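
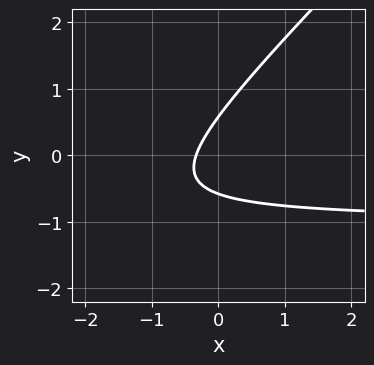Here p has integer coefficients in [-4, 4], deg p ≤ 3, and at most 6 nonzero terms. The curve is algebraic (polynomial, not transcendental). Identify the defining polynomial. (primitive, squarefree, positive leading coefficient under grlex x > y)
First, deg p = 2. No degree-1 curve has this shape.
Finally, putting this together gives p.

3*x*y - 3*y^2 + 3*x + 1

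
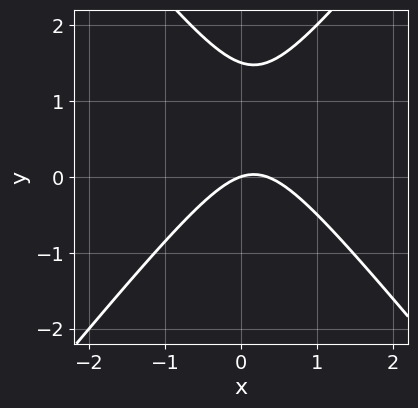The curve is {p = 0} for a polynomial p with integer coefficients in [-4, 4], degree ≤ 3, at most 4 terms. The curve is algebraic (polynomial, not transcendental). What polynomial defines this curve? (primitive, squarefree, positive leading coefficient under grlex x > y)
3*x^2 - 2*y^2 - x + 3*y

1. The degree is 2 — a generic line meets the curve in up to 2 points.
2. From the visible intercepts: one y-axis crossing is at y = 0; it crosses the x-axis at the gridline x = 0.
3. Putting this together gives p.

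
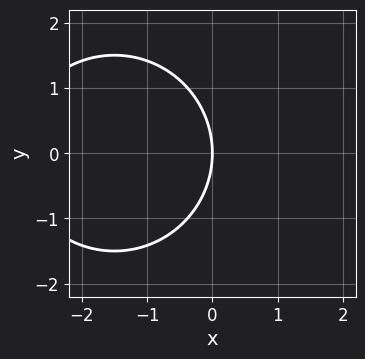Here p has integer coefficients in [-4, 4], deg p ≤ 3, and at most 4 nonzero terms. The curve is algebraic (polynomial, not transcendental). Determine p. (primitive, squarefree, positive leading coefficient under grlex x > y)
The degree is 2 — no degree-1 curve has this shape.
Symmetries: the y ↦ −y reflection is a symmetry, so y appears only in even powers.
Against the integer gridlines: it crosses the y-axis at the gridline y = 0; it crosses the x-axis at the gridline x = 0.
These observations pin down the coefficients.

x^2 + y^2 + 3*x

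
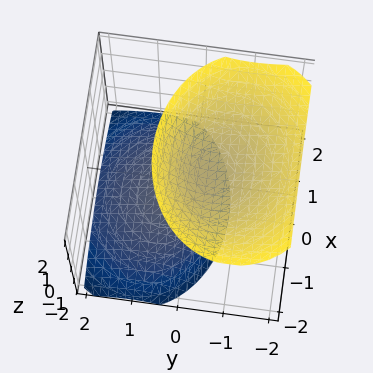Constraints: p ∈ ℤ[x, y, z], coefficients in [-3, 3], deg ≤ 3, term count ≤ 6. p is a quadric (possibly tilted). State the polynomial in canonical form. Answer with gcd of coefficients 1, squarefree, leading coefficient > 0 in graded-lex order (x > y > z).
2*x^2 + 3*y^2 + 3*y*z - 2*z^2 + 2

The picture has 2 separate pieces.
Degree: no degree-1 surface has this shape, so deg p = 2.
Observable constraints: the z-axis gridline crossings are at z ∈ {-1, 1}; no x-intercept at any integer in the box.
Together with the visible shape, these determine p as stated.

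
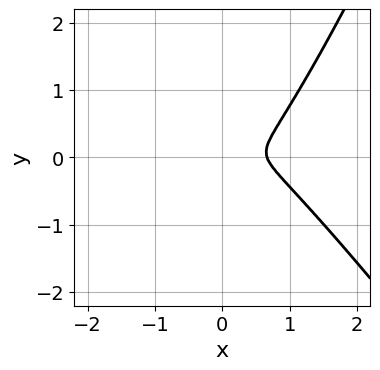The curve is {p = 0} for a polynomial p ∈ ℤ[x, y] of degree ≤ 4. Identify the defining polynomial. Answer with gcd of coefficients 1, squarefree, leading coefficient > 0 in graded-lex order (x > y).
1. deg p = 3. No degree-2 curve has this shape.
2. Matching integer coefficients to the picture gives p.

3*x^3 + x^2*y - x*y^2 - 2*x^2 - 2*y^2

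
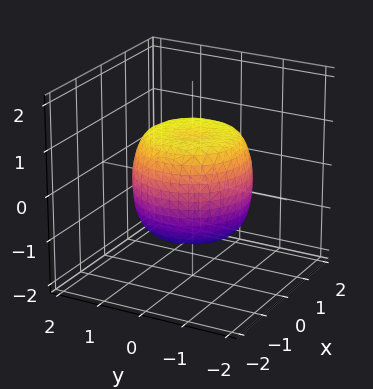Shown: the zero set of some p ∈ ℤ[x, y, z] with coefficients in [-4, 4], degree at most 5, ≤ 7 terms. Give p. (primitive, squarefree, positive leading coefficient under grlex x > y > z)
x^4 + 2*x^2*y^2 + y^4 - x^2 - y^2 + z^2 - 1

Degree: no degree-3 surface has this shape, so deg p = 4.
Symmetries: every cross-section ⟂ z is a circle, so x, y appear only via x² + y².
Reading off the gridlines: a circular section at z = -1 has radius exactly 1; among the integer gridlines, it crosses the z-axis at z ∈ {-1, 1}.
The integer polynomial consistent with all of this is the stated p.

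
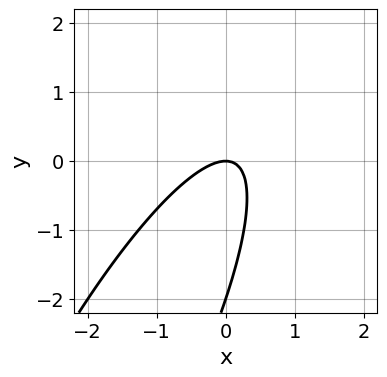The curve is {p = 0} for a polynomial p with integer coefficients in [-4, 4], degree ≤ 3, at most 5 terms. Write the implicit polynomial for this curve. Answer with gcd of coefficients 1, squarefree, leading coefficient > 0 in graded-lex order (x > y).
3*x^2 - 3*x*y + y^2 + 2*y

First, the degree is 2 — a generic line meets the curve in up to 2 points.
Next, reading off the gridlines: among the integer gridlines, it crosses the y-axis at y ∈ {-2, 0}; it meets the x-axis at x = 0 (among the integer gridlines).
Finally, assembling these constraints gives the stated polynomial.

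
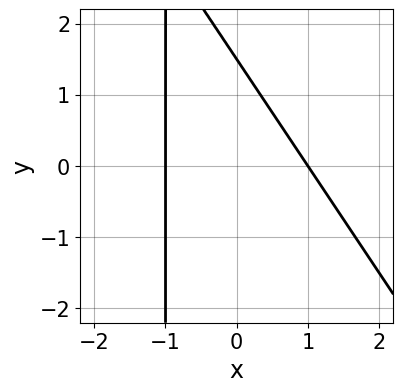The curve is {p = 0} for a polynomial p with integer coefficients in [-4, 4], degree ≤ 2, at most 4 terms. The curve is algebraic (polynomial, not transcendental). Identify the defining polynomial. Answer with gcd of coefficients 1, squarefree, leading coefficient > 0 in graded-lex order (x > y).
3*x^2 + 2*x*y + 2*y - 3

The degree is 2 — no degree-1 curve has this shape.
Reading off the gridlines: among the integer gridlines, it crosses the x-axis at x ∈ {-1, 1}.
Putting this together gives p.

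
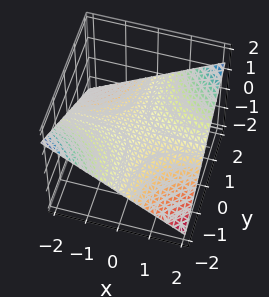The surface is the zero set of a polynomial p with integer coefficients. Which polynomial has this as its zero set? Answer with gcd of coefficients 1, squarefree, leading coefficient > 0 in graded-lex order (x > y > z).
First, deg p = 2. A hyperbolic paraboloid; a quadric.
Next, against the integer gridlines: the visible x-axis segment lies entirely on the surface; the visible y-axis segment lies entirely on the surface; one z-axis crossing is at z = 0.
Finally, fitting integer coefficients to these (and the overall shape) gives p.

x*y - 3*z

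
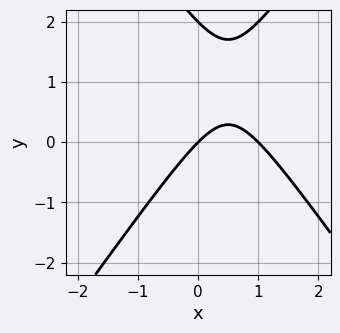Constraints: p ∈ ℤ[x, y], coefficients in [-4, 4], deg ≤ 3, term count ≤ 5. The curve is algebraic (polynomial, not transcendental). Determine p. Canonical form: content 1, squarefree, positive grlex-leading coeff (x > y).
2*x^2 - y^2 - 2*x + 2*y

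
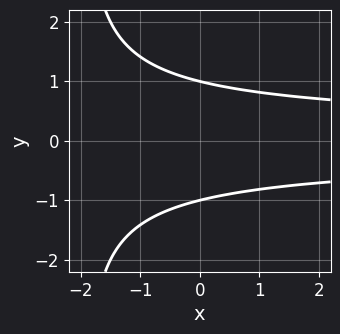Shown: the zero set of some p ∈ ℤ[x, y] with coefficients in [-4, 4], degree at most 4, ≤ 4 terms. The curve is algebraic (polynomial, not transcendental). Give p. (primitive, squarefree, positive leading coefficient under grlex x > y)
x*y^2 + 2*y^2 - 2

(a) Degree: the shape is more complex than any degree-2 curve, so deg p = 3.
(b) Symmetries: it's symmetric under y → −y, forcing even powers of y.
(c) Checking where it meets the axes: no x-intercept at any integer in the box; the y-axis gridline crossings are at y ∈ {-1, 1}.
(d) Matching integer coefficients to the picture gives p.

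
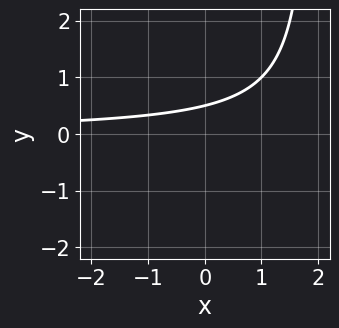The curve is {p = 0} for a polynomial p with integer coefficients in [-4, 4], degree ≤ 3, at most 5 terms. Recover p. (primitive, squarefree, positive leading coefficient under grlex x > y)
deg p = 2.
From the visible intercepts: it misses every integer gridline on the x-axis.
Matching integer coefficients to the picture gives p.

x*y - 2*y + 1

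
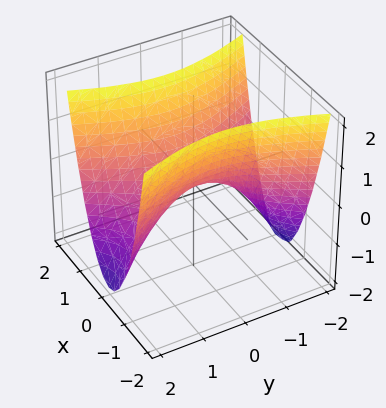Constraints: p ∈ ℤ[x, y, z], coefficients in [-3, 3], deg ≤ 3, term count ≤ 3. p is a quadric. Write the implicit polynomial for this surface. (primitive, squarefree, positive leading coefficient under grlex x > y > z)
1. deg p = 2. A saddle surface; a quadric.
2. Symmetries: the x ↦ −x reflection is a symmetry, so x appears only in even powers; mirror symmetry y ↦ −y ⇒ only even powers of y.
3. From the axis intercepts and sections: it meets the x-axis at x = 0 (among the integer gridlines); it meets the z-axis at z = 0 (among the integer gridlines).
4. These observations pin down the coefficients.

3*x^2 - y^2 - 2*z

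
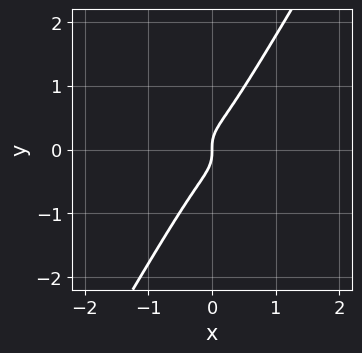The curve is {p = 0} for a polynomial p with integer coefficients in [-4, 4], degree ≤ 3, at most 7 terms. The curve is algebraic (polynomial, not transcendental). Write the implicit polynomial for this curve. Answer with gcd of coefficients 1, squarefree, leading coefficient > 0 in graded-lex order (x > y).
1. deg p = 3.
2. Reading off the gridlines: it crosses the y-axis at the gridline y = 0; one x-axis crossing is at x = 0.
3. Fitting integer coefficients to these (and the overall shape) gives p.

3*x^3 + 2*x^2*y + 3*x*y^2 - 3*y^3 + x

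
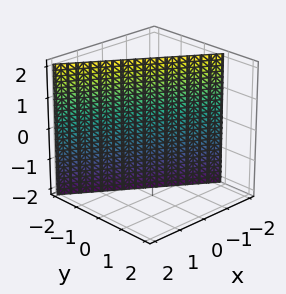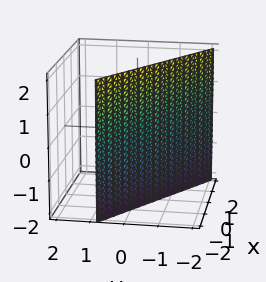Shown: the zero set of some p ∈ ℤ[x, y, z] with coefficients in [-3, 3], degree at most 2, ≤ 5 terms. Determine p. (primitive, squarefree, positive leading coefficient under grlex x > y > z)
2*x + 3*y + 2

(a) Degree: the surface is flat (a plane), so deg p = 1.
(b) Against the integer gridlines: one x-axis crossing is at x = -1; the surface avoids every integer z-axis point in the box.
(c) Solving for integer coefficients yields p as stated.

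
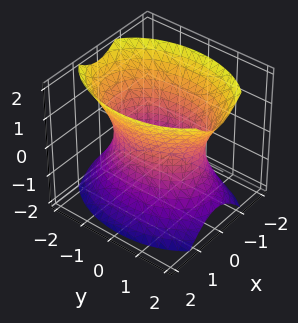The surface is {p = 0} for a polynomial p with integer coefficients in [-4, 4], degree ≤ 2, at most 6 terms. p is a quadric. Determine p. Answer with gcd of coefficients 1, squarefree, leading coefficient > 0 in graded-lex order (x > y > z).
2*x^2 + y^2 - z^2 - 2

deg p = 2.
Symmetries: the x ↦ −x reflection is a symmetry, so x appears only in even powers; the y ↦ −y reflection is a symmetry, so y appears only in even powers; mirror symmetry z ↦ −z ⇒ only even powers of z.
Reading off the gridlines: it misses every integer gridline on the z-axis; the x-axis gridline crossings are at x ∈ {-1, 1}.
The integer polynomial consistent with all of this is the stated p.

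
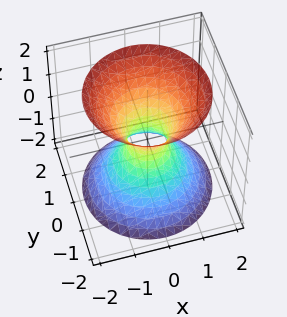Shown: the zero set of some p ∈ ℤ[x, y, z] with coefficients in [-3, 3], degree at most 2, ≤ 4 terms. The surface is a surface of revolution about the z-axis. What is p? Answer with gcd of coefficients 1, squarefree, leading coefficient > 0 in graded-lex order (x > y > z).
deg p = 2. No degree-1 surface has this shape.
Symmetries: rotational symmetry about the z-axis ⇒ p depends on x, y only through x² + y².
From the axis intercepts and sections: a circular section at z = 1 has radius exactly 1; no z-intercept at any integer in the box.
Fitting integer coefficients to these (and the overall shape) gives p.

3*x^2 + 3*y^2 - 2*z^2 - 1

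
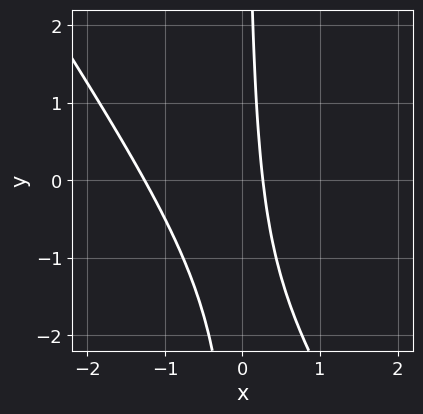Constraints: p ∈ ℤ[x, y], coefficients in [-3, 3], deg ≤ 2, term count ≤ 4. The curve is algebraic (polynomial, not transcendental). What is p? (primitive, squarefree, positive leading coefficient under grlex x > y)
1. deg p = 2.
2. Observable constraints: no y-intercept at any integer in the box.
3. Together with the visible shape, these determine p as stated.

3*x^2 + 2*x*y + 3*x - 1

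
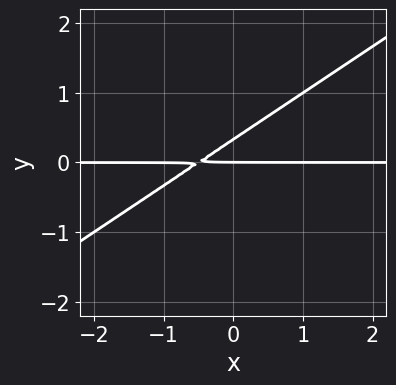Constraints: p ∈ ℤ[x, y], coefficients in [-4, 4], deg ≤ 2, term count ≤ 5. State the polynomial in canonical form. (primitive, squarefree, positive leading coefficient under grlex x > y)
First, degree: the shape is more complex than any degree-1 curve, so deg p = 2.
Next, observable constraints: one y-axis crossing is at y = 0; every point of the x-axis in the box is on the curve.
Finally, these observations pin down the coefficients.

2*x*y - 3*y^2 + y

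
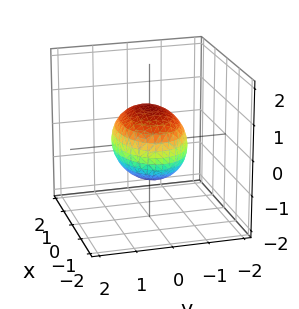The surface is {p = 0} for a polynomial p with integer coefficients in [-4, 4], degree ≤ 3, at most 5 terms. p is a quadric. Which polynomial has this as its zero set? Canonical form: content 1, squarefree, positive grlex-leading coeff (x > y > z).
x^2 + 2*y^2 + 2*z^2 - 2

(a) The degree is 2 — a closed, bounded, convex surface; a quadric.
(b) Symmetries: the y ↦ −y reflection is a symmetry, so y appears only in even powers; mirror symmetry z ↦ −z ⇒ only even powers of z; it's symmetric under x → −x, forcing even powers of x.
(c) Observable constraints: the y-axis gridline crossings are at y ∈ {-1, 1}; among the integer gridlines, it crosses the z-axis at z ∈ {-1, 1}.
(d) Together with the visible shape, these determine p as stated.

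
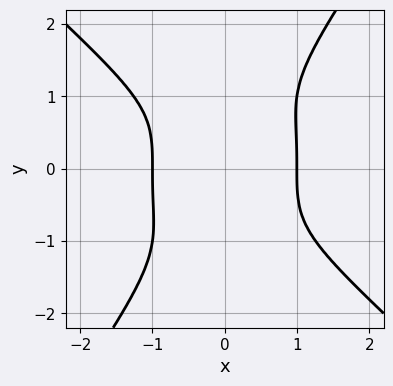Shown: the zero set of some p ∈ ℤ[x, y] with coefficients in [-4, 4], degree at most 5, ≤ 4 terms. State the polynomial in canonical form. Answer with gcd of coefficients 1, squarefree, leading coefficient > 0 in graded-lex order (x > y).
3*x^4 + 2*x*y^3 - 2*y^4 - 3

(a) deg p = 4.
(b) From the visible intercepts: the x-axis gridline crossings are at x ∈ {-1, 1}; the curve avoids every integer y-axis point in the box.
(c) These observations pin down the coefficients.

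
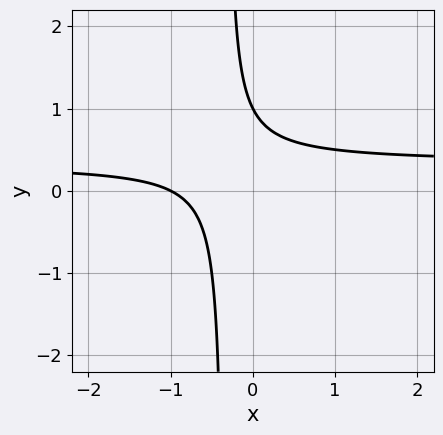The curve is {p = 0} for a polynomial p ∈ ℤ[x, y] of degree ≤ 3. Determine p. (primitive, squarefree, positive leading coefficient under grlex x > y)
(a) The degree is 2 — a generic line meets the curve in up to 2 points.
(b) Reading off the gridlines: it crosses the x-axis at the gridline x = -1; one y-axis crossing is at y = 1.
(c) Fitting integer coefficients to these (and the overall shape) gives p.

3*x*y - x + y - 1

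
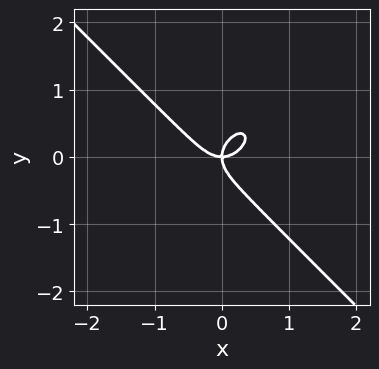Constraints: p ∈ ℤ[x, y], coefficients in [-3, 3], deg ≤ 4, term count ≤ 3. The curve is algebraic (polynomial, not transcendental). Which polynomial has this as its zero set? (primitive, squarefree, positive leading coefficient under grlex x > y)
deg p = 3. A generic line meets the curve in up to 3 points.
From the axis intercepts and sections: one x-axis crossing is at x = 0; it meets the y-axis at y = 0 (among the integer gridlines).
Solving for integer coefficients yields p as stated.

3*x^3 + 3*y^3 - 2*x*y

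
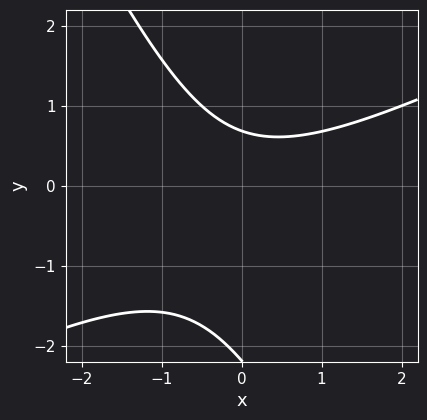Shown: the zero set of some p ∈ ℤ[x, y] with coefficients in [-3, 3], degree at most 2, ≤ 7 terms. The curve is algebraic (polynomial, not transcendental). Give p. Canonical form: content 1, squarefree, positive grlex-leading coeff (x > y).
2*x^2 - 3*x*y - 2*y^2 - 3*y + 3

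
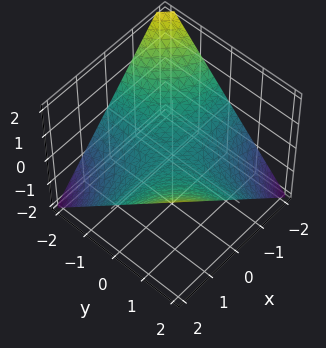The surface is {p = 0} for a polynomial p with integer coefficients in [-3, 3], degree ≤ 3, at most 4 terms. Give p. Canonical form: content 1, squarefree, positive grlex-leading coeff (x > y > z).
x*y - 2*z

Degree: a saddle surface; a quadric, so deg p = 2.
From the axis intercepts and sections: one z-axis crossing is at z = 0; every point of the y-axis in the box is on the surface.
Assembling these constraints gives the stated polynomial. Check: (1, 0, 0) on the x-axis lies on the surface, and p(1, 0, 0) = 0. ✓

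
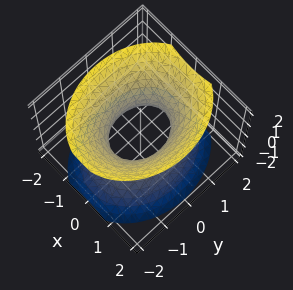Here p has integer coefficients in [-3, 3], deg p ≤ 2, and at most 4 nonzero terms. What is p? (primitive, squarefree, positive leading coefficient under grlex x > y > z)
3*x^2 + 2*y^2 - 2*z^2 - 2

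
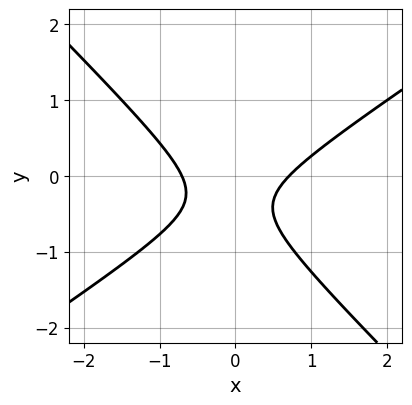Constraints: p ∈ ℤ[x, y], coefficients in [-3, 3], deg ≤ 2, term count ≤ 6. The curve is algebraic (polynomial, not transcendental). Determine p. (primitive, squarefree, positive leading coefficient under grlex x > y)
2*x^2 - x*y - 3*y^2 - 2*y - 1

(a) Degree: a generic line meets the curve in up to 2 points, so deg p = 2.
(b) Observable constraints: no y-intercept at any integer in the box.
(c) Solving for integer coefficients yields p as stated.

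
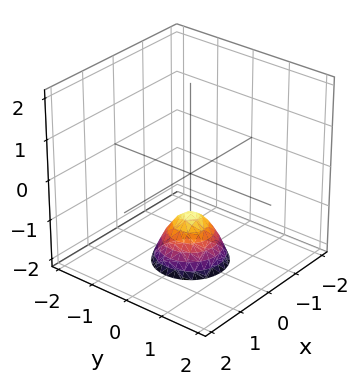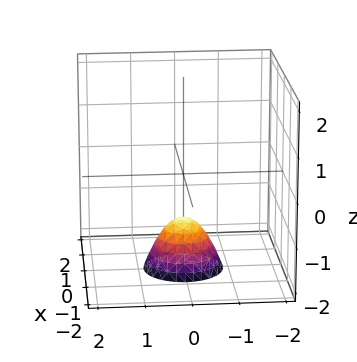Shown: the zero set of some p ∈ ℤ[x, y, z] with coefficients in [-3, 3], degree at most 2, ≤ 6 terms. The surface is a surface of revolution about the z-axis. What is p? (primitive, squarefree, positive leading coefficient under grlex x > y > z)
3*x^2 + 3*y^2 + 2*z + 2

The degree is 2 — the shape is more complex than any degree-1 surface.
By symmetry, the z-axis is an axis of rotation, so x and y enter only as x² + y².
Against the integer gridlines: a circular section at z = -2 has radius between 0 and 1; it meets the z-axis at z = -1 (among the integer gridlines).
Together with the visible shape, these determine p as stated.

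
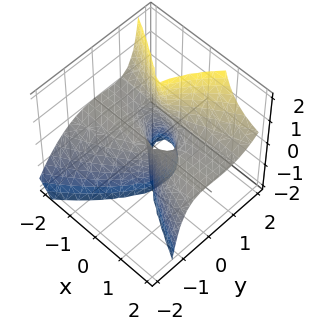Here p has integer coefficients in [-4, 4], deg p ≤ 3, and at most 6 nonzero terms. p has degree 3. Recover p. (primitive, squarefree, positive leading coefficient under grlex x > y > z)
x^2*z + x*y*z - y^3 + y^2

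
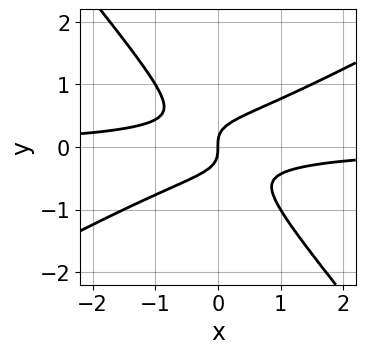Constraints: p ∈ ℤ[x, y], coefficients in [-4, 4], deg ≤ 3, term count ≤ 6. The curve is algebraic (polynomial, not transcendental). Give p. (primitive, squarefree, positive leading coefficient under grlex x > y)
2*x^2*y - 2*x*y^2 - 3*y^3 + x

1. The degree is 3 — the shape is more complex than any degree-2 curve.
2. Against the integer gridlines: one x-axis crossing is at x = 0; it crosses the y-axis at the gridline y = 0.
3. Assembling these constraints gives the stated polynomial.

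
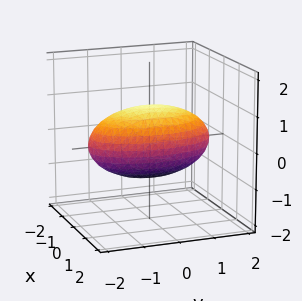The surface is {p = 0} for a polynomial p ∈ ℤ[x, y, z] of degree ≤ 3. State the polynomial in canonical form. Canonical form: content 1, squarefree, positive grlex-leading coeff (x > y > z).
(a) deg p = 2. A closed, bounded, convex surface; a quadric.
(b) Symmetries: the x ↦ −x reflection is a symmetry, so x appears only in even powers; the y ↦ −y reflection is a symmetry, so y appears only in even powers; mirror symmetry z ↦ −z ⇒ only even powers of z.
(c) Checking where it meets the axes: among the integer gridlines, it crosses the z-axis at z ∈ {-1, 1}; the x-axis gridline crossings are at x ∈ {-1, 1}.
(d) Solving for integer coefficients yields p as stated.

3*x^2 + y^2 + 3*z^2 - 3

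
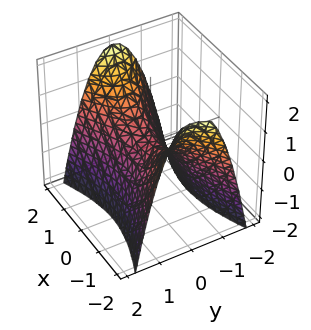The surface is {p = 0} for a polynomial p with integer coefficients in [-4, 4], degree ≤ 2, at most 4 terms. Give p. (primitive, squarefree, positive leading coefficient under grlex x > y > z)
1. deg p = 2.
2. Symmetries: mirror symmetry y ↦ −y ⇒ only even powers of y; mirror symmetry x ↦ −x ⇒ only even powers of x.
3. Against the integer gridlines: it crosses the z-axis at the gridline z = 0; it crosses the x-axis at the gridline x = 0; one y-axis crossing is at y = 0.
4. Together with the visible shape, these determine p as stated.

x^2 - 3*y^2 - 2*z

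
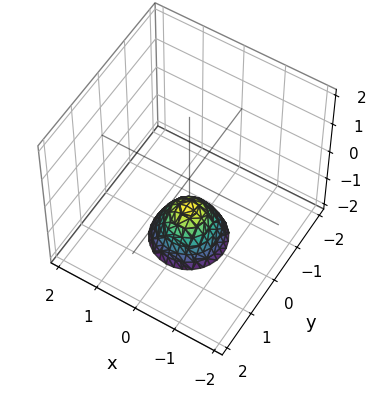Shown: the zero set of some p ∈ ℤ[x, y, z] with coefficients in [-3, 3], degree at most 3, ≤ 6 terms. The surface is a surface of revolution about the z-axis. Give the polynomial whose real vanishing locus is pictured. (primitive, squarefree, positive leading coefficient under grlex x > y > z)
First, deg p = 2.
Next, symmetries: the z-axis is an axis of rotation, so x and y enter only as x² + y².
Next, observable constraints: the surface avoids every integer x-axis point in the box; the surface avoids every integer y-axis point in the box.
Finally, these observations pin down the coefficients.

3*x^2 + 3*y^2 + 2*z + 2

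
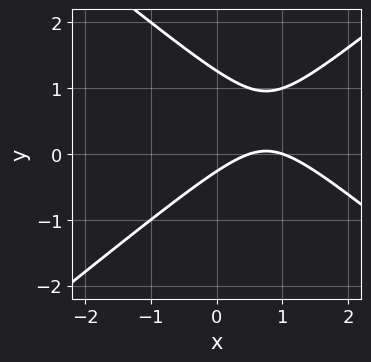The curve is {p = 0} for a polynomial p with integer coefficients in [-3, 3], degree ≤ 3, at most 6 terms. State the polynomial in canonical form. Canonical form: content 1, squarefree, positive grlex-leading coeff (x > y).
(a) deg p = 2. No degree-1 curve has this shape.
(b) Observable constraints: one x-axis crossing is at x = 1.
(c) These observations pin down the coefficients.

2*x^2 - 3*y^2 - 3*x + 3*y + 1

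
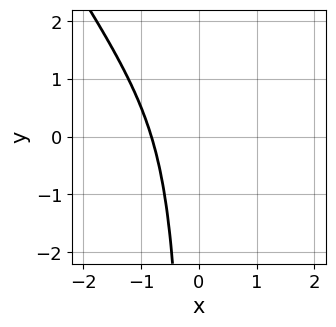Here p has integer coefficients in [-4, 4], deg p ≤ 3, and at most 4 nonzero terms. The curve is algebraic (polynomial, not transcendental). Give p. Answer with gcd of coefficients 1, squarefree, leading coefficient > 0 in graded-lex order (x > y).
3*x^3 + 2*x^2*y + x^2 + 1

First, deg p = 3. No degree-2 curve has this shape.
Then, reading off the gridlines: it misses every integer gridline on the y-axis.
Finally, putting this together gives p.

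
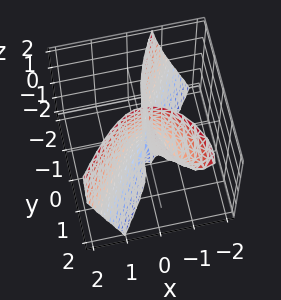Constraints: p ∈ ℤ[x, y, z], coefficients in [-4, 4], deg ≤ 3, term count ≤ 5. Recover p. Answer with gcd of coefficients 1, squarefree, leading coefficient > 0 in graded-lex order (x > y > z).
3*x^3 - 2*x*y*z - y^3 - 2*x*y

The picture has 2 separate pieces.
deg p = 3.
Against the integer gridlines: the visible z-axis segment lies entirely on the surface; it meets the x-axis at x = 0 (among the integer gridlines); one y-axis crossing is at y = 0.
Assembling these constraints gives the stated polynomial.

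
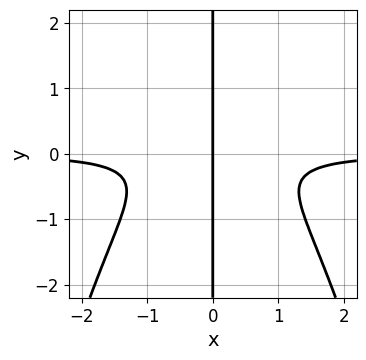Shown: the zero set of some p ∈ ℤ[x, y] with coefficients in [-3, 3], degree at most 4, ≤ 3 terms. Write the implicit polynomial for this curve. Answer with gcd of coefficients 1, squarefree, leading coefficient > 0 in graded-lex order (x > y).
deg p = 4. A generic line meets the curve in up to 4 points.
Reading off the gridlines: the visible y-axis segment lies entirely on the curve; it crosses the x-axis at the gridline x = 0.
Together with the visible shape, these determine p as stated.

2*x^3*y + 3*x*y^2 + x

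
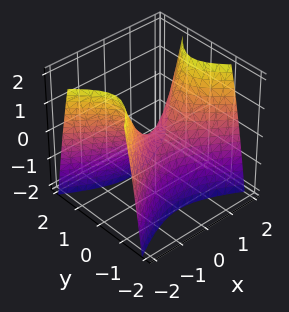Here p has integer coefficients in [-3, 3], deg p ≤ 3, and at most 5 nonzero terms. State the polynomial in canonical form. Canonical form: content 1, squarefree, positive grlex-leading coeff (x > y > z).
x^2 - 2*y^2 - z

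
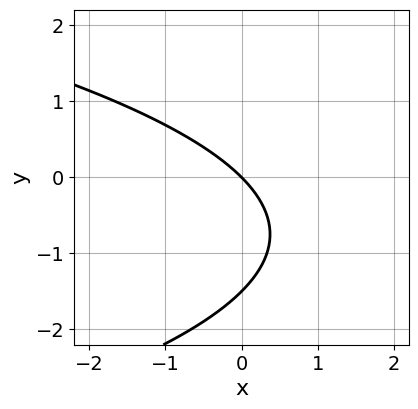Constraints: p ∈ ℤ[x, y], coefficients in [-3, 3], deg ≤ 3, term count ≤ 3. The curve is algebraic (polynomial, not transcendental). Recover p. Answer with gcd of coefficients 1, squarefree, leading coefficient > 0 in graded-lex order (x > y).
2*y^2 + 3*x + 3*y

1. Degree: the shape is more complex than any degree-1 curve, so deg p = 2.
2. Observable constraints: it crosses the y-axis at the gridline y = 0; it crosses the x-axis at the gridline x = 0.
3. The integer polynomial consistent with all of this is the stated p.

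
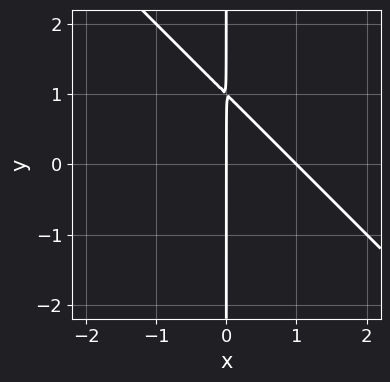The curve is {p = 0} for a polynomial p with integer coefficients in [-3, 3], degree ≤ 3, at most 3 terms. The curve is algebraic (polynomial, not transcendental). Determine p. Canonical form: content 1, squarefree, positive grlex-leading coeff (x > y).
x^2 + x*y - x

deg p = 2. The shape is more complex than any degree-1 curve.
Checking where it meets the axes: every point of the y-axis in the box is on the curve; among the integer gridlines, it crosses the x-axis at x ∈ {0, 1}.
Solving for integer coefficients yields p as stated.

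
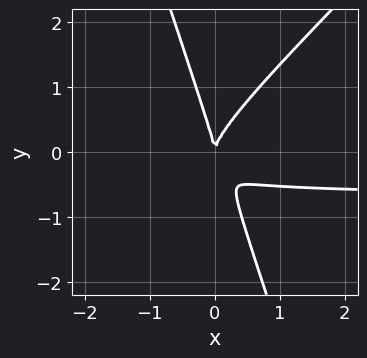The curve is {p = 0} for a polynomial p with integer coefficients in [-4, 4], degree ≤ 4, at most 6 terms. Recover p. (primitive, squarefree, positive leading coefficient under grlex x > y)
3*x^2*y - 2*x*y^2 - y^3 + 2*x^2

(a) The degree is 3 — no degree-2 curve has this shape.
(b) From the visible intercepts: it crosses the x-axis at the gridline x = 0; it meets the y-axis at y = 0 (among the integer gridlines).
(c) Together with the visible shape, these determine p as stated.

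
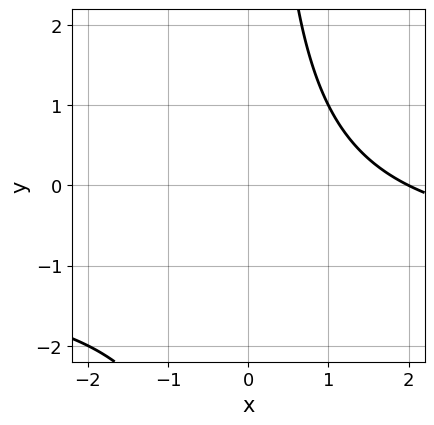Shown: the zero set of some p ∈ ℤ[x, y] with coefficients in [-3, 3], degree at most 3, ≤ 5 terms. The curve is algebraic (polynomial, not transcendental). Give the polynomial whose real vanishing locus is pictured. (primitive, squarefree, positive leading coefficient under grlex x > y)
x*y + x - 2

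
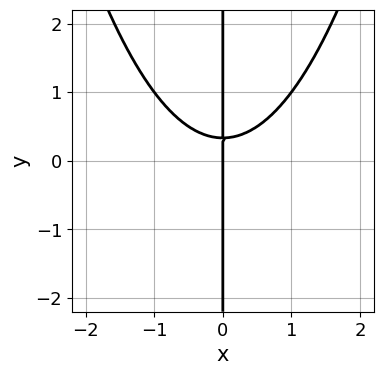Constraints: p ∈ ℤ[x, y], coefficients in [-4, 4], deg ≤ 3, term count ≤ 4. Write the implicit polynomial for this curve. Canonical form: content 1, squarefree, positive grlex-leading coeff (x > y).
2*x^3 - 3*x*y + x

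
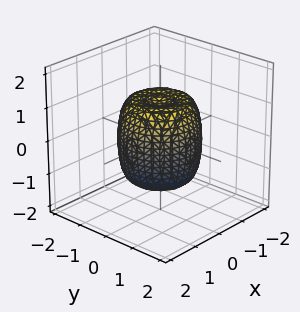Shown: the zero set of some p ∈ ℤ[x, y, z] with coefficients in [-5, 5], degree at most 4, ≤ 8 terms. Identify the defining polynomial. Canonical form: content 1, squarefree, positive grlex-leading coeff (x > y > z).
(a) Degree: a generic line meets the surface in up to 4 points, so deg p = 4.
(b) Symmetries: every cross-section ⟂ z is a circle, so x, y appear only via x² + y².
(c) Observable constraints: a circular section at z = -1 has radius exactly 1; among the integer gridlines, it crosses the z-axis at z ∈ {-1, 1}.
(d) These observations pin down the coefficients.

2*x^4 + 4*x^2*y^2 + 2*y^4 - 2*x^2 - 2*y^2 + z^2 - 1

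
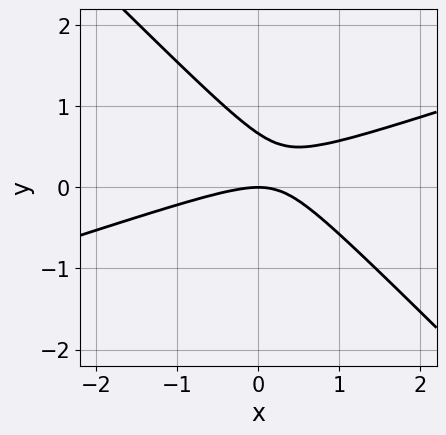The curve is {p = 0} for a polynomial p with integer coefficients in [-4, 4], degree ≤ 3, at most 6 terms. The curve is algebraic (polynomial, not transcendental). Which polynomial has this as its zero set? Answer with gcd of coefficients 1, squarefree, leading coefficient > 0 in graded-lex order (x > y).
(a) The degree is 2 — the shape is more complex than any degree-1 curve.
(b) From the visible intercepts: one y-axis crossing is at y = 0; it meets the x-axis at x = 0 (among the integer gridlines).
(c) Assembling these constraints gives the stated polynomial.

x^2 - 2*x*y - 3*y^2 + 2*y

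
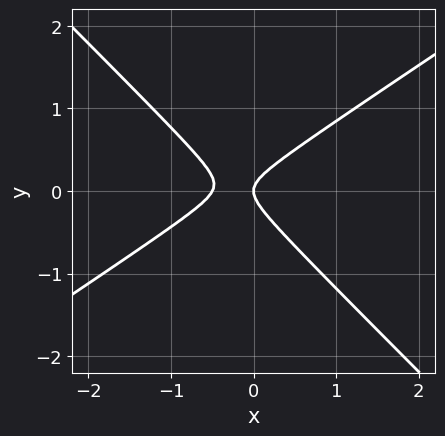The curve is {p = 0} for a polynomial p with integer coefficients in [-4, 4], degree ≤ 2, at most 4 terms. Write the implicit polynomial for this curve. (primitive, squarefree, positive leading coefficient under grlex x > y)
(a) The degree is 2 — the shape is more complex than any degree-1 curve.
(b) From the axis intercepts and sections: it crosses the y-axis at the gridline y = 0; one x-axis crossing is at x = 0.
(c) Assembling these constraints gives the stated polynomial.

2*x^2 - x*y - 3*y^2 + x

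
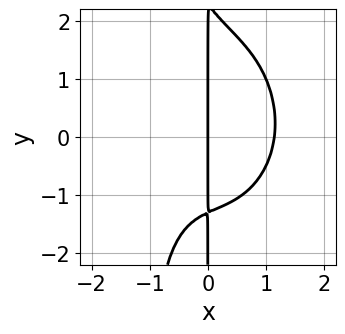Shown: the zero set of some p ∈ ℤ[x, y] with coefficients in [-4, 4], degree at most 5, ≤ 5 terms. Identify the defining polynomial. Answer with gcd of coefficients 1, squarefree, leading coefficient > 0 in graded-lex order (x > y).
2*x^4 + x^2*y^2 + x*y^2 - x*y - 3*x

First, degree: a generic line meets the curve in up to 4 points, so deg p = 4.
Then, observable constraints: every point of the y-axis in the box is on the curve; it crosses the x-axis at the gridline x = 0.
Finally, assembling these constraints gives the stated polynomial.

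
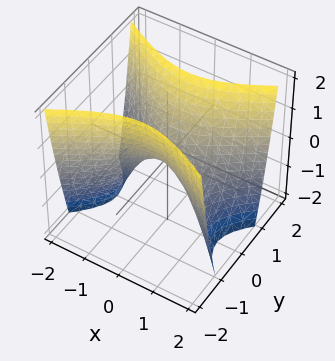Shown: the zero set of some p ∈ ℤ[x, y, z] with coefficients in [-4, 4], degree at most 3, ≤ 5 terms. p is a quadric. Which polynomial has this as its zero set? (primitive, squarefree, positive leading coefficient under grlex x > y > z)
x^2 - 2*y^2 + z

1. deg p = 2. A saddle surface; a quadric.
2. Symmetries: it's symmetric under y → −y, forcing even powers of y; the x ↦ −x reflection is a symmetry, so x appears only in even powers.
3. From the axis intercepts and sections: it meets the y-axis at y = 0 (among the integer gridlines); one x-axis crossing is at x = 0; it meets the z-axis at z = 0 (among the integer gridlines).
4. Putting this together gives p.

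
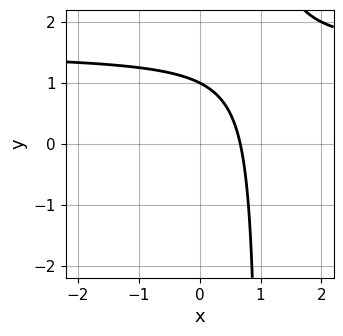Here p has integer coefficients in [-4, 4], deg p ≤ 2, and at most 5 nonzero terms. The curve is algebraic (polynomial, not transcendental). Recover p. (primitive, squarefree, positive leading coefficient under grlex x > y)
2*x*y - 3*x - 2*y + 2

(a) deg p = 2. No degree-1 curve has this shape.
(b) From the visible intercepts: one y-axis crossing is at y = 1.
(c) The integer polynomial consistent with all of this is the stated p.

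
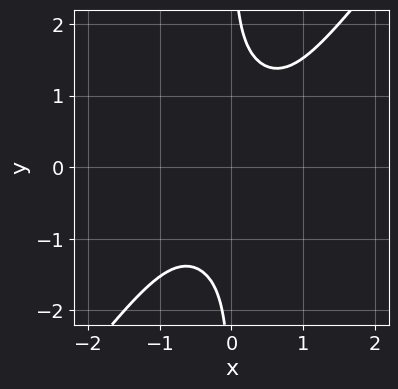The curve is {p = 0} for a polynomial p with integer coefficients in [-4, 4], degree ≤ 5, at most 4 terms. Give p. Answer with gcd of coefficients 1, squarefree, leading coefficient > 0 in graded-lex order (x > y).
3*x^4 + 2*x^2*y^2 - 3*x*y^3 + 3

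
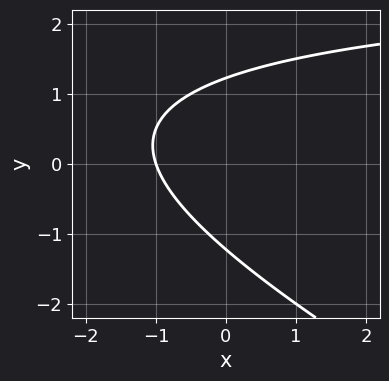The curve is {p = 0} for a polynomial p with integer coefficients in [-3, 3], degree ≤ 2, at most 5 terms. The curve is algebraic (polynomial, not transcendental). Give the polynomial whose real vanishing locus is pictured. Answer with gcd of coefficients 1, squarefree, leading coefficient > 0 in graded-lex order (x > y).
x*y + 2*y^2 - 3*x - 3

1. Degree: the shape is more complex than any degree-1 curve, so deg p = 2.
2. Against the integer gridlines: one x-axis crossing is at x = -1.
3. Together with the visible shape, these determine p as stated.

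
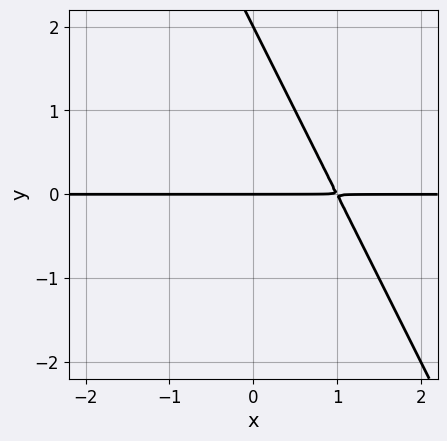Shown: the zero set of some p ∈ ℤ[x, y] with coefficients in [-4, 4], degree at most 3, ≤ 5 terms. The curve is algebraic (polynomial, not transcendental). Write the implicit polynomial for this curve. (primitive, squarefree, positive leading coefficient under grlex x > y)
2*x*y + y^2 - 2*y

The degree is 2 — no degree-1 curve has this shape.
Against the integer gridlines: the y-axis gridline crossings are at y ∈ {0, 2}; the visible x-axis segment lies entirely on the curve.
Together with the visible shape, these determine p as stated.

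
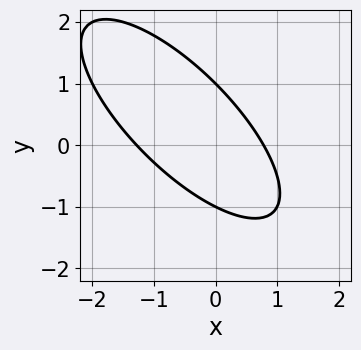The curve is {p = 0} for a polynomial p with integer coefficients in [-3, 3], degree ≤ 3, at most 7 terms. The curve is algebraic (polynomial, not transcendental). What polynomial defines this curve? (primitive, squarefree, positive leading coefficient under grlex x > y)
(a) deg p = 2. A generic line meets the curve in up to 2 points.
(b) Observable constraints: the y-axis gridline crossings are at y ∈ {-1, 1}.
(c) Putting this together gives p.

2*x^2 + 3*x*y + 2*y^2 + x - 2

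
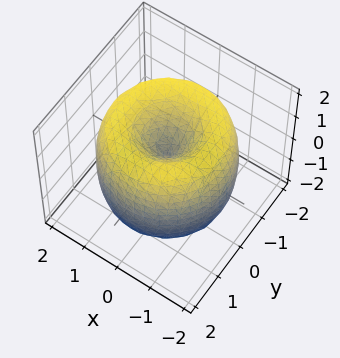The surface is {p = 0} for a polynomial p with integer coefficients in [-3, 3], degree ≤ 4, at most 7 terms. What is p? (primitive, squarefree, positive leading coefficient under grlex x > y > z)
1. Degree: a generic line meets the surface in up to 4 points, so deg p = 4.
2. By symmetry, every cross-section ⟂ z is a circle, so x, y appear only via x² + y².
3. Checking where it meets the axes: it crosses the z-axis at the gridline z = 0; it meets the x-axis at x = 0 (among the integer gridlines).
4. Putting this together gives p.

x^4 + 2*x^2*y^2 + y^4 - 3*x^2 - 3*y^2 + z^2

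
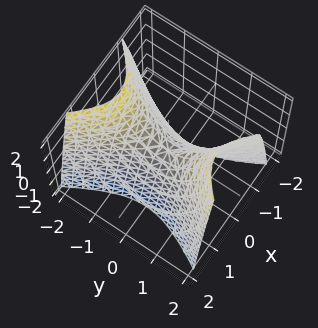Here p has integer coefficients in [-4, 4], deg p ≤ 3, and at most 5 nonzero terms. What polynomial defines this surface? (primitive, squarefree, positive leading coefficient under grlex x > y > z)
2*x^2 - y^2 + z

First, deg p = 2.
Next, symmetries: mirror symmetry y ↦ −y ⇒ only even powers of y; the x ↦ −x reflection is a symmetry, so x appears only in even powers.
Next, checking where it meets the axes: one z-axis crossing is at z = 0; it crosses the y-axis at the gridline y = 0.
Finally, matching integer coefficients to the picture gives p.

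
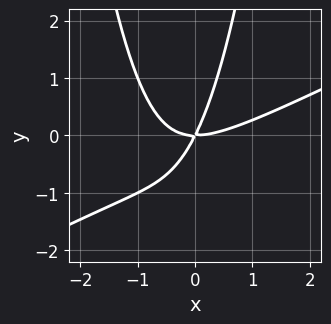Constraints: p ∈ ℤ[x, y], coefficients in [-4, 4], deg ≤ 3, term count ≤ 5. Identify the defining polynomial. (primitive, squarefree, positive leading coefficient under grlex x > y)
x^3 - 2*x^2*y - 2*x*y + y^2

1. Degree: no degree-2 curve has this shape, so deg p = 3.
2. Reading off the gridlines: one x-axis crossing is at x = 0; one y-axis crossing is at y = 0.
3. Solving for integer coefficients yields p as stated.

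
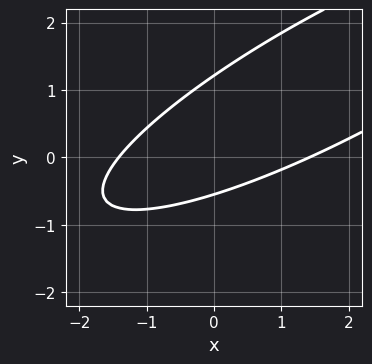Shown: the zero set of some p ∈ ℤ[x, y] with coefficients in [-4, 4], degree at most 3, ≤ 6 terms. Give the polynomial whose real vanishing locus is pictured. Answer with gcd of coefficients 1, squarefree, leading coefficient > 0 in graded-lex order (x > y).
x^2 - 3*x*y + 3*y^2 - 2*y - 2

(a) The degree is 2 — the shape is more complex than any degree-1 curve.
(b) The integer polynomial consistent with all of this is the stated p.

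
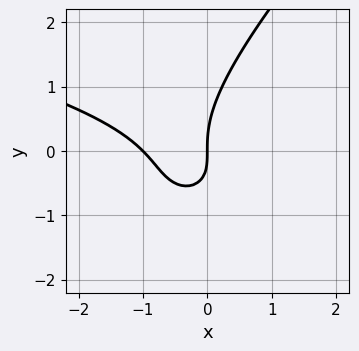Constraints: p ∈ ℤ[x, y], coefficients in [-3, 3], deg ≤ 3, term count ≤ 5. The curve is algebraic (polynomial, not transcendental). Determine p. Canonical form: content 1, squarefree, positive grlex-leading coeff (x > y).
1. The degree is 3 — no degree-2 curve has this shape.
2. Checking where it meets the axes: one y-axis crossing is at y = 0; among the integer gridlines, it crosses the x-axis at x ∈ {-1, 0}.
3. These observations pin down the coefficients.

2*x*y^2 - 2*y^3 + 3*x^2 + 3*x*y + 3*x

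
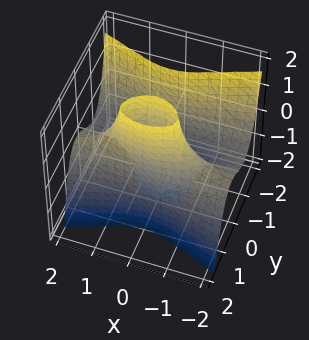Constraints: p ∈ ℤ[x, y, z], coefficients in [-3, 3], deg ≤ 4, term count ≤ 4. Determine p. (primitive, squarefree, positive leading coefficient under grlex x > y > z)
First, the degree is 3 — the shape is more complex than any degree-2 surface.
Then, from the visible intercepts: the visible z-axis segment lies entirely on the surface; among the integer gridlines, it crosses the y-axis at y ∈ {-1, 0, 1}.
Finally, fitting integer coefficients to these (and the overall shape) gives p.

x^2*z + 3*y^3 - 3*y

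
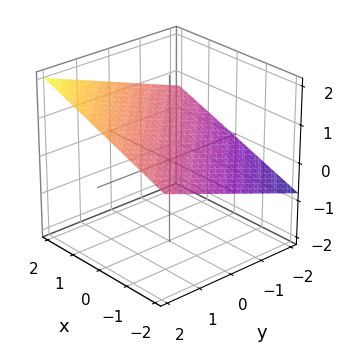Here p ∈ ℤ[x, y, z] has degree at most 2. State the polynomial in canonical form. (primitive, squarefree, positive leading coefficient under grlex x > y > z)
x + y - 3*z + 2

1. The degree is 1 — every cross-section is a straight line — this is a plane.
2. Checking where it meets the axes: it crosses the y-axis at the gridline y = -2; one x-axis crossing is at x = -2.
3. Together with the visible shape, these determine p as stated.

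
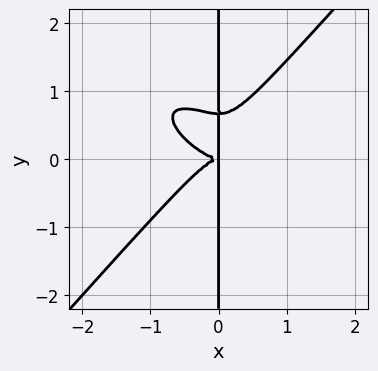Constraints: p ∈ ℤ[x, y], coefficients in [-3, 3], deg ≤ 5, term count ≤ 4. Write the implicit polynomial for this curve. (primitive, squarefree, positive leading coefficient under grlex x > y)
(a) The degree is 4 — no degree-3 curve has this shape.
(b) Checking where it meets the axes: every point of the y-axis in the box is on the curve.
(c) Together with the visible shape, these determine p as stated.

2*x^4 + 2*x^3*y - 3*x*y^3 + 2*x*y^2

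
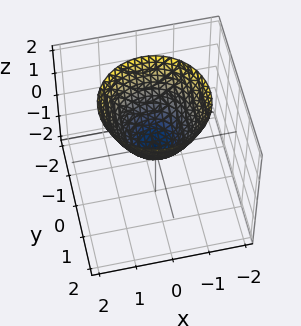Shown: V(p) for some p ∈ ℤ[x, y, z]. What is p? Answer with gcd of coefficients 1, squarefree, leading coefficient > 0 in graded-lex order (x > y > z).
x^2 + y^2 - z

1. deg p = 2.
2. Symmetry: every cross-section ⟂ z is a circle, so x, y appear only via x² + y².
3. From the axis intercepts and sections: it meets the z-axis at z = 0 (among the integer gridlines); a circular section at z = 1 has radius exactly 1; it crosses the y-axis at the gridline y = 0.
4. These observations pin down the coefficients.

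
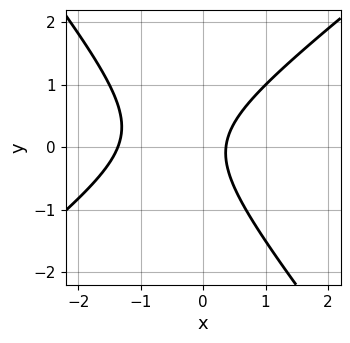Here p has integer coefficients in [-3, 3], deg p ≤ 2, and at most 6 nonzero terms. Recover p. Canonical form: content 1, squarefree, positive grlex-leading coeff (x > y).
2*x^2 - x*y - 2*y^2 + 2*x - 1

(a) deg p = 2. The shape is more complex than any degree-1 curve.
(b) Observable constraints: the curve avoids every integer y-axis point in the box.
(c) Together with the visible shape, these determine p as stated.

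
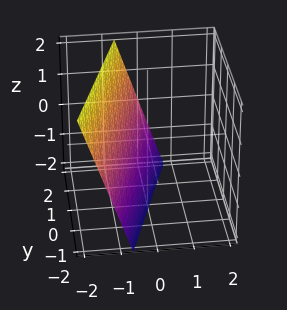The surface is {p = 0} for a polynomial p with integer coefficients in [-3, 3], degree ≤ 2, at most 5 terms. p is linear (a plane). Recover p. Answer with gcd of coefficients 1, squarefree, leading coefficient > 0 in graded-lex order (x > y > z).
(a) The degree is 1 — every cross-section is a straight line — this is a plane.
(b) Reading off the gridlines: one z-axis crossing is at z = -2; it crosses the y-axis at the gridline y = 2.
(c) The integer polynomial consistent with all of this is the stated p.

3*x - y + z + 2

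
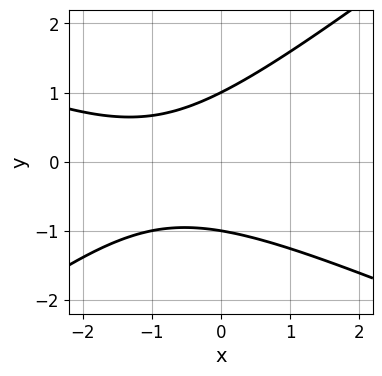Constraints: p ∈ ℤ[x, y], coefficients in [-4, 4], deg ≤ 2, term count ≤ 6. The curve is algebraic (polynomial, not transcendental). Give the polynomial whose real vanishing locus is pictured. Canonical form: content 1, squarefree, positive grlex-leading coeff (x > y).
x^2 + x*y - 3*y^2 + 2*x + 3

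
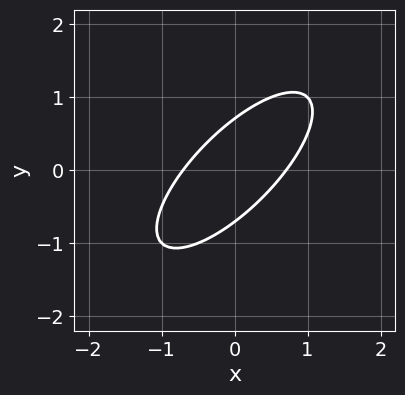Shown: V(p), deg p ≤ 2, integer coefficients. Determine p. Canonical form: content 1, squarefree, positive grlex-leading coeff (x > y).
2*x^2 - 3*x*y + 2*y^2 - 1

(a) Degree: the shape is more complex than any degree-1 curve, so deg p = 2.
(b) Matching integer coefficients to the picture gives p.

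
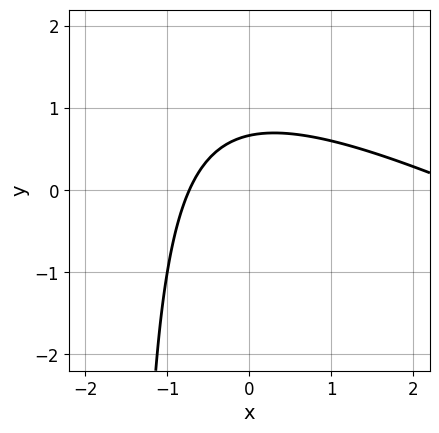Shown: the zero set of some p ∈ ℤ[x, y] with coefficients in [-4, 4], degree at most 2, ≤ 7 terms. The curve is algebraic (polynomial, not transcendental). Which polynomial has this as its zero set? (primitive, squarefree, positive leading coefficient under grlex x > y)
(a) deg p = 2. A generic line meets the curve in up to 2 points.
(b) Matching integer coefficients to the picture gives p.

x^2 + 2*x*y - 2*x + 3*y - 2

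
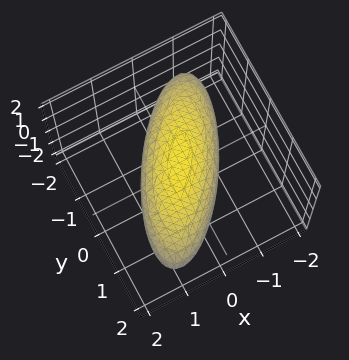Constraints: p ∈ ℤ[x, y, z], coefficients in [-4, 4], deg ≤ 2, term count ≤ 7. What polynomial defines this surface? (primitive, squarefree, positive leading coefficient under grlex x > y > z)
(a) deg p = 2.
(b) From the visible intercepts: the x-axis gridline crossings are at x ∈ {-1, 1}.
(c) Matching integer coefficients to the picture gives p.

2*x^2 - 2*x*y + y^2 + 3*z^2 - 2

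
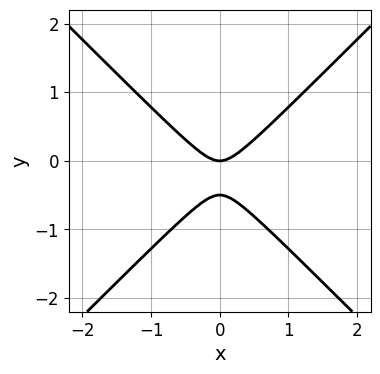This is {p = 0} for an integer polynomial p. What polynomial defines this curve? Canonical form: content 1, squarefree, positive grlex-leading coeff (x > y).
2*x^2 - 2*y^2 - y

The degree is 2 — no degree-1 curve has this shape.
Symmetries: mirror symmetry x ↦ −x ⇒ only even powers of x.
Reading off the gridlines: it crosses the y-axis at the gridline y = 0; it meets the x-axis at x = 0 (among the integer gridlines).
Together with the visible shape, these determine p as stated.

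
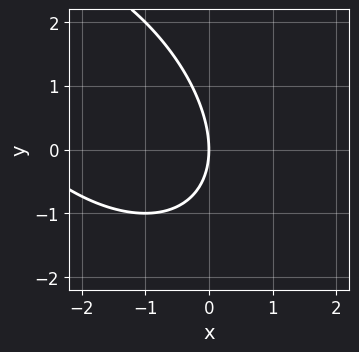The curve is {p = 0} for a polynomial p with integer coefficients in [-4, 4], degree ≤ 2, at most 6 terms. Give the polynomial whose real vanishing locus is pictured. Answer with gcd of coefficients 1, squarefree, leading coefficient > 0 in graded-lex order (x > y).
(a) deg p = 2. No degree-1 curve has this shape.
(b) Reading off the gridlines: one x-axis crossing is at x = 0; it crosses the y-axis at the gridline y = 0.
(c) Assembling these constraints gives the stated polynomial.

x^2 + x*y + y^2 + 3*x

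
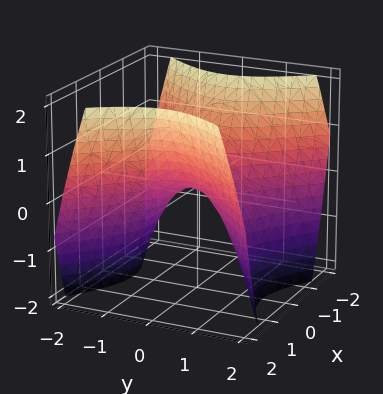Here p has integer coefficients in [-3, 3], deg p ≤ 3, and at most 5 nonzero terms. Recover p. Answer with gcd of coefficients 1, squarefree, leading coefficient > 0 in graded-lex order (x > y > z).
x^2 - y^2 - z

1. deg p = 2. A saddle surface; a quadric.
2. Symmetries: mirror symmetry y ↦ −y ⇒ only even powers of y; the x ↦ −x reflection is a symmetry, so x appears only in even powers.
3. Against the integer gridlines: one x-axis crossing is at x = 0; one z-axis crossing is at z = 0; it meets the y-axis at y = 0 (among the integer gridlines).
4. These observations pin down the coefficients.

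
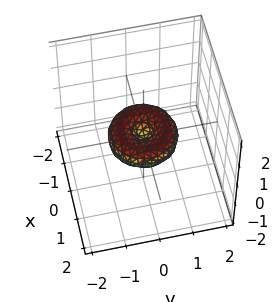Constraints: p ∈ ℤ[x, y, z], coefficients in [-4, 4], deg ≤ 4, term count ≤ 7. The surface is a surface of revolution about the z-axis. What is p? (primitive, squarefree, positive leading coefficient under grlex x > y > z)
The degree is 4 — the shape is more complex than any degree-3 surface.
Symmetries: rotational symmetry about the z-axis ⇒ p depends on x, y only through x² + y².
From the visible intercepts: it meets the z-axis at z = 0 (among the integer gridlines); a circular section at z = 0 has radius exactly 1; the x-axis gridline crossings are at x ∈ {-1, 0, 1}; the y-axis gridline crossings are at y ∈ {-1, 0, 1}.
Solving for integer coefficients yields p as stated.

x^4 + 2*x^2*y^2 + y^4 - x^2 - y^2 + 2*z^2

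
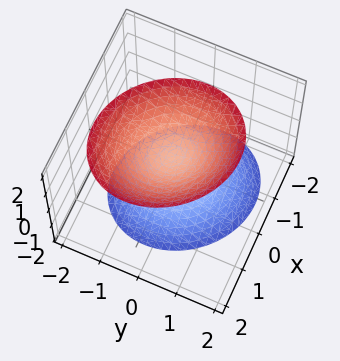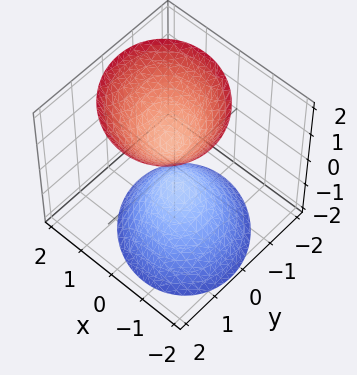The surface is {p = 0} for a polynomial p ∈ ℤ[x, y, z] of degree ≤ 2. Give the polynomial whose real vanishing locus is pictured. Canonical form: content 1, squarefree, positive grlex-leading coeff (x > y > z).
There are 2 components. Treating them together as one polynomial.
The degree is 2 — a generic line meets the surface in up to 2 points.
Checking where it meets the axes: the surface avoids every integer y-axis point in the box; the surface avoids every integer x-axis point in the box.
These observations pin down the coefficients.

3*x^2 + x*y - x*z + 3*y^2 - 2*z^2 + 1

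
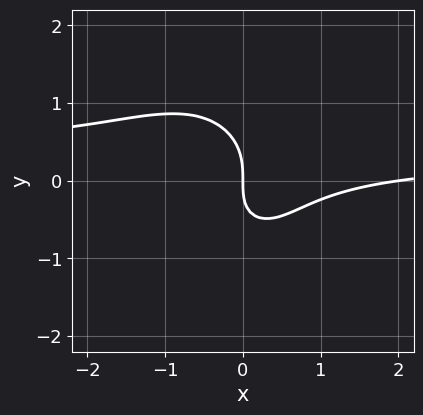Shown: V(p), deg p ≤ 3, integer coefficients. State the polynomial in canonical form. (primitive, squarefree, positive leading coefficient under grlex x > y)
First, degree: no degree-2 curve has this shape, so deg p = 3.
Next, observable constraints: it crosses the y-axis at the gridline y = 0; among the integer gridlines, it crosses the x-axis at x ∈ {0, 2}.
Finally, fitting integer coefficients to these (and the overall shape) gives p.

3*x^2*y + 2*y^3 - x^2 + x*y + 2*x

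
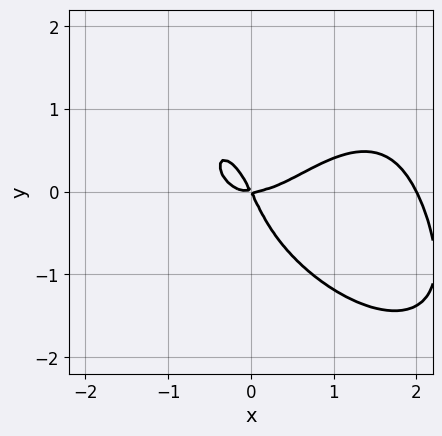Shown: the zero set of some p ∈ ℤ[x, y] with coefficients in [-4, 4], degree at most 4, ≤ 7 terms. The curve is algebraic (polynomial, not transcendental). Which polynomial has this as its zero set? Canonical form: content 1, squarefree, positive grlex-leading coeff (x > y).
x^4 + y^4 - 2*x^3 + 2*x*y + y^2

First, degree: a generic line meets the curve in up to 4 points, so deg p = 4.
Next, observable constraints: one y-axis crossing is at y = 0; among the integer gridlines, it crosses the x-axis at x ∈ {0, 2}.
Finally, the integer polynomial consistent with all of this is the stated p.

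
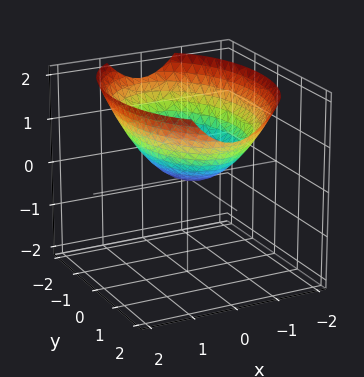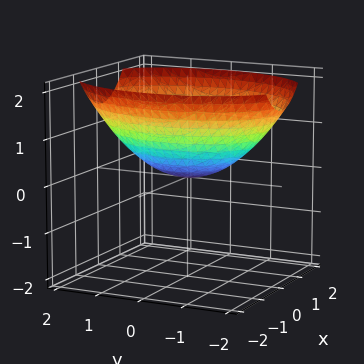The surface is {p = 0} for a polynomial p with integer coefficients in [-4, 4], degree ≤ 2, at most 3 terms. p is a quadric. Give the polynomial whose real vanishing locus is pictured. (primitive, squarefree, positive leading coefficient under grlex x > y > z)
Degree: a single bowl opening along one axis; a quadric, so deg p = 2.
Symmetries: the y ↦ −y reflection is a symmetry, so y appears only in even powers; it's symmetric under x → −x, forcing even powers of x.
Observable constraints: one x-axis crossing is at x = 0; it meets the z-axis at z = 0 (among the integer gridlines); it meets the y-axis at y = 0 (among the integer gridlines).
These observations pin down the coefficients.

2*x^2 + y^2 - 3*z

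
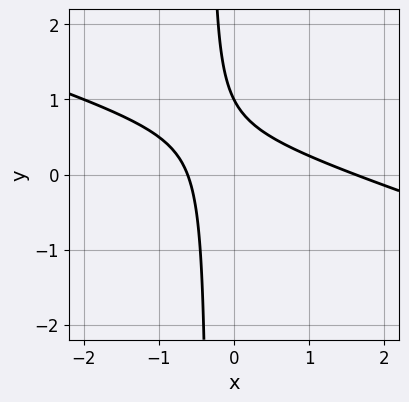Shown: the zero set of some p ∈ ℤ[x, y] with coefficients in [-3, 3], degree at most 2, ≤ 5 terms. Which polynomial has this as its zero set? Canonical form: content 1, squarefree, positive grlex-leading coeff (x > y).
1. deg p = 2. The shape is more complex than any degree-1 curve.
2. Against the integer gridlines: it meets the y-axis at y = 1 (among the integer gridlines).
3. Fitting integer coefficients to these (and the overall shape) gives p.

x^2 + 3*x*y - x + y - 1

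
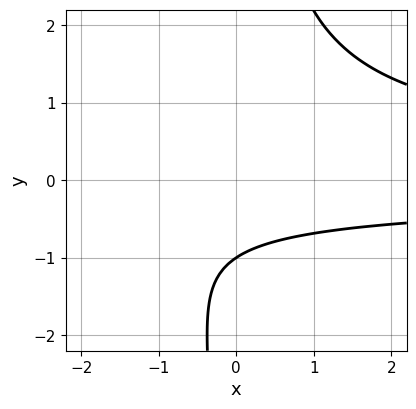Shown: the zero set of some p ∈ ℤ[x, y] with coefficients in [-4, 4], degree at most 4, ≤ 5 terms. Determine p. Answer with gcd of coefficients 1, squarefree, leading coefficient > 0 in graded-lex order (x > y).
1. Degree: a generic line meets the curve in up to 3 points, so deg p = 3.
2. Against the integer gridlines: the curve avoids every integer x-axis point in the box; one y-axis crossing is at y = -1.
3. Matching integer coefficients to the picture gives p.

2*x*y^2 - 3*y - 3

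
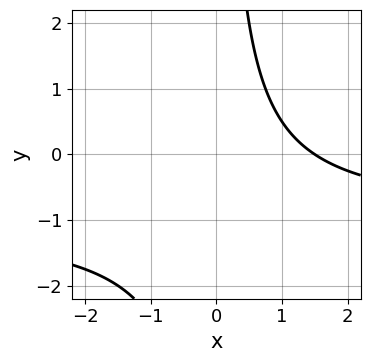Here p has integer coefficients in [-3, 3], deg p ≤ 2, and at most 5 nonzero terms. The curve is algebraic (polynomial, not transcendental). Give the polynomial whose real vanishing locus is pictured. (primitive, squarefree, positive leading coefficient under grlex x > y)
Degree: the shape is more complex than any degree-1 curve, so deg p = 2.
From the axis intercepts and sections: it misses every integer gridline on the y-axis.
Fitting integer coefficients to these (and the overall shape) gives p.

2*x*y + 2*x - 3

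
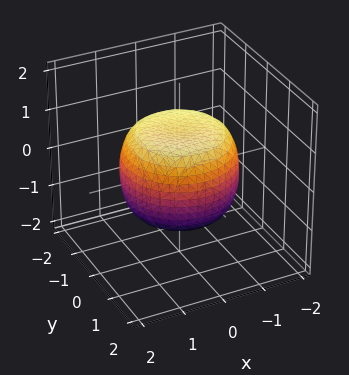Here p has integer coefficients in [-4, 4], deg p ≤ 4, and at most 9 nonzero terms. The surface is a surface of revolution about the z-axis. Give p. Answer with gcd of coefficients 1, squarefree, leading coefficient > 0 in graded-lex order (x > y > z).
2*x^4 + 4*x^2*y^2 + 2*y^4 - 2*x^2 - 2*y^2 + 3*z^2 - 3

(a) The degree is 4 — a generic line meets the surface in up to 4 points.
(b) Symmetry: every cross-section ⟂ z is a circle, so x, y appear only via x² + y².
(c) Reading off the gridlines: the z-axis gridline crossings are at z ∈ {-1, 1}; a circular section at z = 0 has radius between 1 and 2.
(d) The integer polynomial consistent with all of this is the stated p.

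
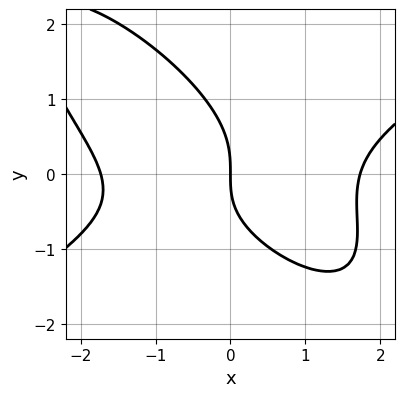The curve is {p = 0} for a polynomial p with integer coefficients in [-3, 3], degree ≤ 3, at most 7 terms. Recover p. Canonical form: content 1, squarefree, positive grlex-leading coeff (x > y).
1. Degree: the shape is more complex than any degree-2 curve, so deg p = 3.
2. Against the integer gridlines: it meets the y-axis at y = 0 (among the integer gridlines); it meets the x-axis at x = 0 (among the integer gridlines).
3. Solving for integer coefficients yields p as stated.

x^3 - 2*x*y^2 - 2*y^3 - x*y - 3*x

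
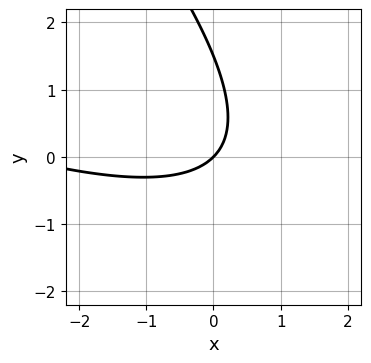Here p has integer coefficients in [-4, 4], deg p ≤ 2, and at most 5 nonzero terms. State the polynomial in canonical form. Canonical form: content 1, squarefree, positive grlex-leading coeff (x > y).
First, deg p = 2.
Then, against the integer gridlines: it meets the x-axis at x = 0 (among the integer gridlines); it meets the y-axis at y = 0 (among the integer gridlines).
Finally, assembling these constraints gives the stated polynomial.

x^2 + 3*x*y + 2*y^2 + 3*x - 3*y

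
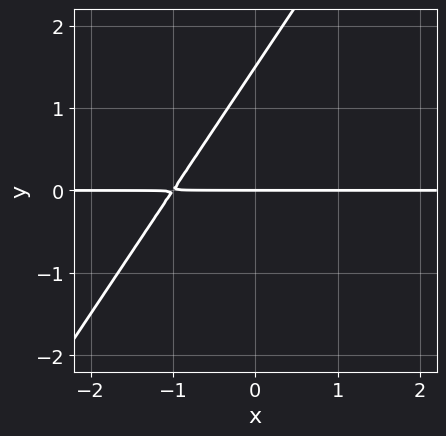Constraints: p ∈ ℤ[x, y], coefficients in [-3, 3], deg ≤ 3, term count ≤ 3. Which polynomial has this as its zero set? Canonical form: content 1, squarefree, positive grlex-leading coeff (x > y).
3*x*y - 2*y^2 + 3*y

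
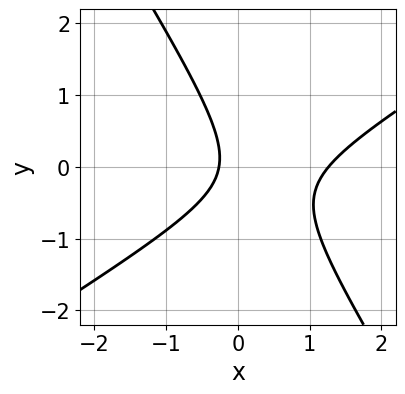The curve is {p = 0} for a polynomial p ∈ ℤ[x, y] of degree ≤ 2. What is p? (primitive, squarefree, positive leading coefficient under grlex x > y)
First, deg p = 2. A generic line meets the curve in up to 2 points.
Then, checking where it meets the axes: the curve avoids every integer y-axis point in the box.
Finally, these observations pin down the coefficients.

3*x^2 - 3*x*y - 3*y^2 - 3*x - 1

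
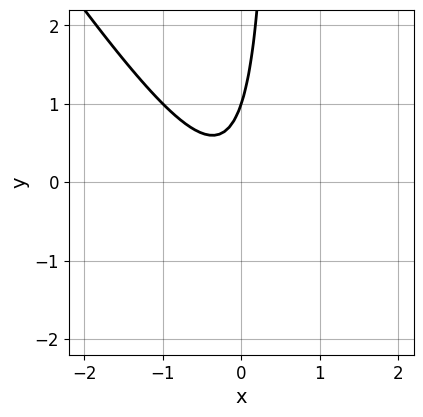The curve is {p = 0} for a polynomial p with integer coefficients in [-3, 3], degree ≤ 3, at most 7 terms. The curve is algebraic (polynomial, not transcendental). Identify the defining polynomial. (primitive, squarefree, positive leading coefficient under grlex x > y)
deg p = 2. A generic line meets the curve in up to 2 points.
Observable constraints: no x-intercept at any integer in the box; one y-axis crossing is at y = 1.
Together with the visible shape, these determine p as stated.

3*x^2 + 2*x*y + x - y + 1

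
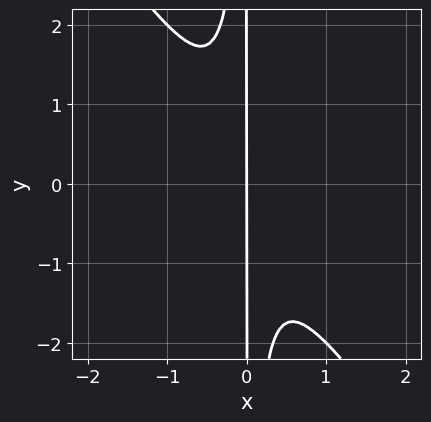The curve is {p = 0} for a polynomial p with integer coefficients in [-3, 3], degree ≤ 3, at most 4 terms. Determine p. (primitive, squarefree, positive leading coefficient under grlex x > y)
deg p = 3. The shape is more complex than any degree-2 curve.
Reading off the gridlines: it meets the x-axis at x = 0 (among the integer gridlines); every point of the y-axis in the box is on the curve.
Solving for integer coefficients yields p as stated.

3*x^3 + 2*x^2*y + x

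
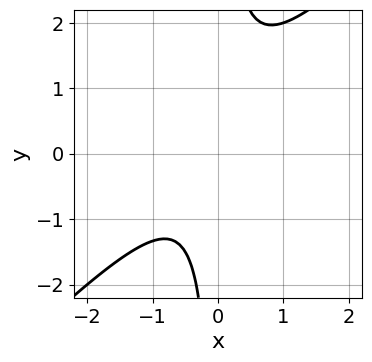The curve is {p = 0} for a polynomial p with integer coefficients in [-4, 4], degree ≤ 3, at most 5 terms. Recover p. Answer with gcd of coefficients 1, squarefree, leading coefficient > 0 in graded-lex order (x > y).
3*x^2 - 3*x*y + x + 2

1. Degree: no degree-1 curve has this shape, so deg p = 2.
2. Checking where it meets the axes: it misses every integer gridline on the y-axis; no x-intercept at any integer in the box.
3. Together with the visible shape, these determine p as stated.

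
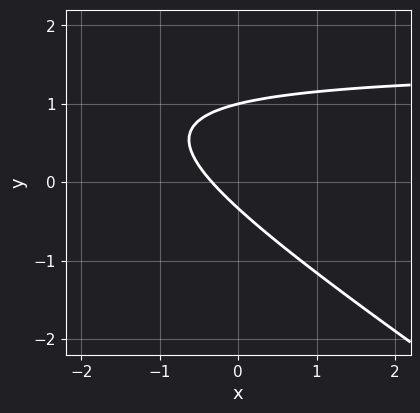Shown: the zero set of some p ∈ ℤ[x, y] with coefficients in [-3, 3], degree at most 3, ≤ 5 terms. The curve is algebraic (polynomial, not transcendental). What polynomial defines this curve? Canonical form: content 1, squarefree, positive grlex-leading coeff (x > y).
1. deg p = 2. No degree-1 curve has this shape.
2. From the visible intercepts: it meets the y-axis at y = 1 (among the integer gridlines).
3. Solving for integer coefficients yields p as stated.

2*x*y + 3*y^2 - 3*x - 2*y - 1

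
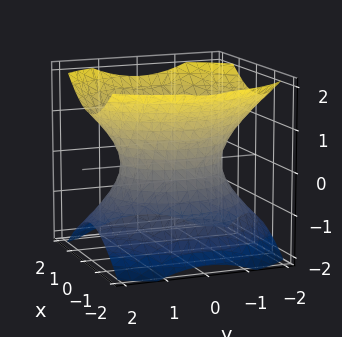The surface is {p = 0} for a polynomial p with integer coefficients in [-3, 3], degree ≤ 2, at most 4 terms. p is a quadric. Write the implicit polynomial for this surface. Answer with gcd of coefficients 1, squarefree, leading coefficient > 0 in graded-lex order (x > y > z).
3*x^2 + 2*y^2 - 3*z^2 - 3

The degree is 2 — an hourglass — one-sheet hyperboloid; a quadric.
Symmetries: mirror symmetry y ↦ −y ⇒ only even powers of y; it's symmetric under x → −x, forcing even powers of x; the z ↦ −z reflection is a symmetry, so z appears only in even powers.
From the visible intercepts: the surface avoids every integer z-axis point in the box; the x-axis gridline crossings are at x ∈ {-1, 1}.
Together with the visible shape, these determine p as stated.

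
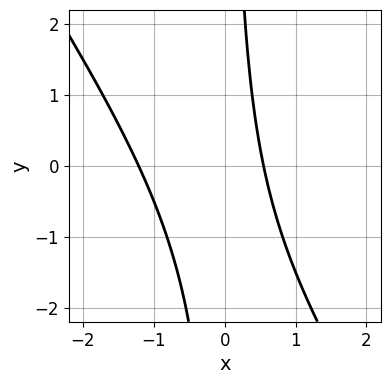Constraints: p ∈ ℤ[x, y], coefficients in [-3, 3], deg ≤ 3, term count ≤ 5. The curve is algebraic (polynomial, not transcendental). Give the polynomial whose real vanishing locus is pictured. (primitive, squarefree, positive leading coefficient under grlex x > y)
deg p = 2. The shape is more complex than any degree-1 curve.
Observable constraints: the curve avoids every integer y-axis point in the box.
These observations pin down the coefficients.

3*x^2 + 2*x*y + 2*x - 2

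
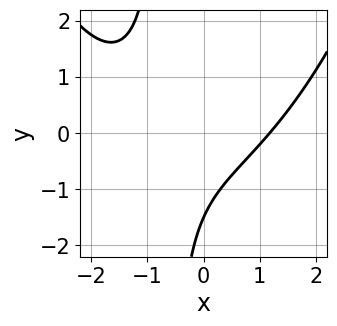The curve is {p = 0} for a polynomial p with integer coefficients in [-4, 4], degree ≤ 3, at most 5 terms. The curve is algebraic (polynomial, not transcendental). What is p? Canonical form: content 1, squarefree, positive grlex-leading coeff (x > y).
1. The degree is 3 — the shape is more complex than any degree-2 curve.
2. Matching integer coefficients to the picture gives p.

x^3 + x^2 - 3*x*y - 2*y - 3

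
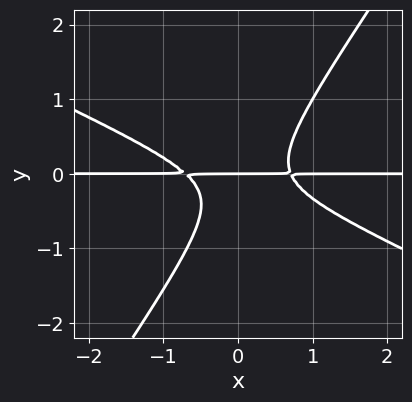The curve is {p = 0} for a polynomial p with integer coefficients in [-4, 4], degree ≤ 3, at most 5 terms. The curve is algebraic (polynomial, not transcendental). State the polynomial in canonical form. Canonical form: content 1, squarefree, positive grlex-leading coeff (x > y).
2*x^2*y + 3*x*y^2 - 3*y^3 - y^2 - y

First, deg p = 3. A generic line meets the curve in up to 3 points.
Next, from the visible intercepts: every point of the x-axis in the box is on the curve; it crosses the y-axis at the gridline y = 0.
Finally, matching integer coefficients to the picture gives p.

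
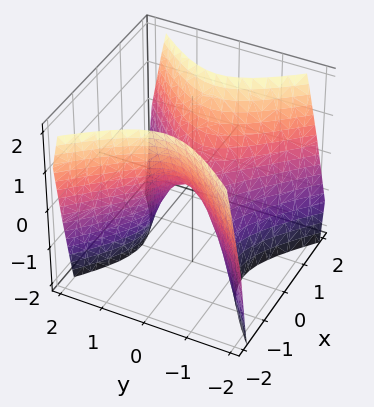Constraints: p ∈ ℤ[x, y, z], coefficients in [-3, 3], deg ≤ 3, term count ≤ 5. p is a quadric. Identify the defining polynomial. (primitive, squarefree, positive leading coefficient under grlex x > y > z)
3*x^2 - 3*y^2 - 2*z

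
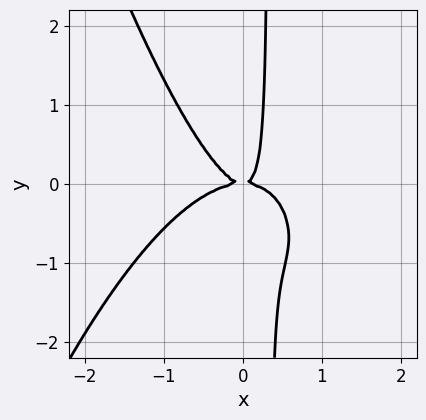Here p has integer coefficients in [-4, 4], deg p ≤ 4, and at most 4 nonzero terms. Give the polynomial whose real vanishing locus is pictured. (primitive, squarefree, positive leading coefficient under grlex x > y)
1. deg p = 4. The shape is more complex than any degree-3 curve.
2. From the visible intercepts: one y-axis crossing is at y = 0; it crosses the x-axis at the gridline x = 0.
3. Fitting integer coefficients to these (and the overall shape) gives p.

3*x^4 + 3*x^2*y + 3*x*y^2 - y^2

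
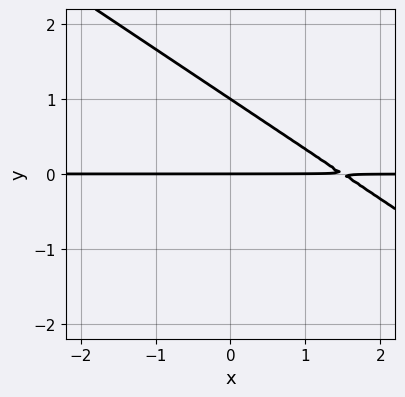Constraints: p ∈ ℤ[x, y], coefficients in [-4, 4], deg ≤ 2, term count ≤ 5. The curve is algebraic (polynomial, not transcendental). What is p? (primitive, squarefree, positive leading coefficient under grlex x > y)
2*x*y + 3*y^2 - 3*y

Degree: a generic line meets the curve in up to 2 points, so deg p = 2.
Against the integer gridlines: the y-axis gridline crossings are at y ∈ {0, 1}; every point of the x-axis in the box is on the curve.
Assembling these constraints gives the stated polynomial.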